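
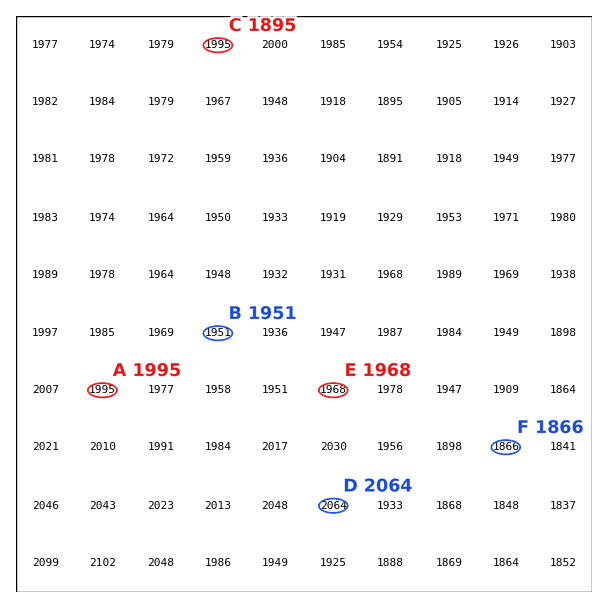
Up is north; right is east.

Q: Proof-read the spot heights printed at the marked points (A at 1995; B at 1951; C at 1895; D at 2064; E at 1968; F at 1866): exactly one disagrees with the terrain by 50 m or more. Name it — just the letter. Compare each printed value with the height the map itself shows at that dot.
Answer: C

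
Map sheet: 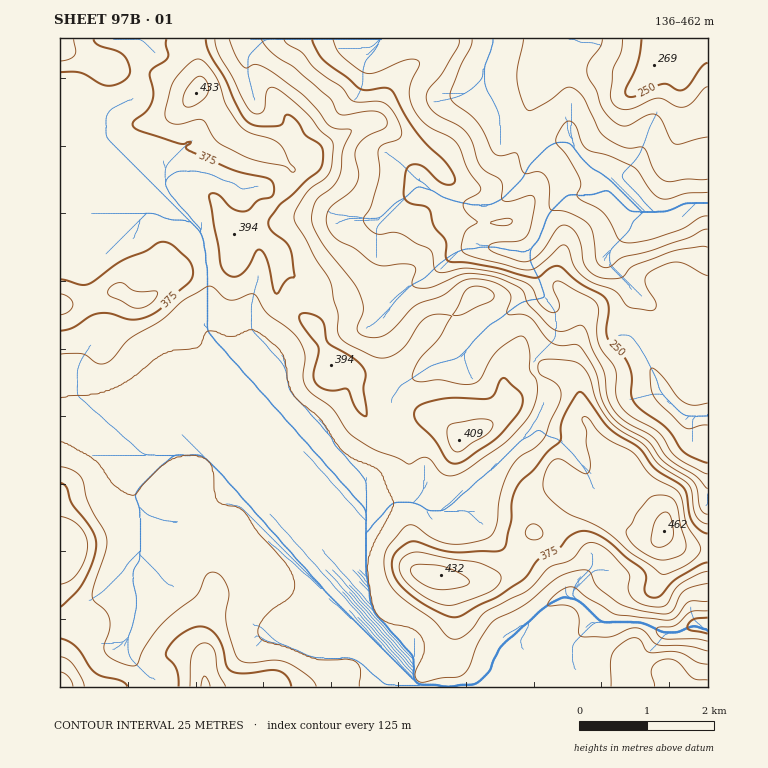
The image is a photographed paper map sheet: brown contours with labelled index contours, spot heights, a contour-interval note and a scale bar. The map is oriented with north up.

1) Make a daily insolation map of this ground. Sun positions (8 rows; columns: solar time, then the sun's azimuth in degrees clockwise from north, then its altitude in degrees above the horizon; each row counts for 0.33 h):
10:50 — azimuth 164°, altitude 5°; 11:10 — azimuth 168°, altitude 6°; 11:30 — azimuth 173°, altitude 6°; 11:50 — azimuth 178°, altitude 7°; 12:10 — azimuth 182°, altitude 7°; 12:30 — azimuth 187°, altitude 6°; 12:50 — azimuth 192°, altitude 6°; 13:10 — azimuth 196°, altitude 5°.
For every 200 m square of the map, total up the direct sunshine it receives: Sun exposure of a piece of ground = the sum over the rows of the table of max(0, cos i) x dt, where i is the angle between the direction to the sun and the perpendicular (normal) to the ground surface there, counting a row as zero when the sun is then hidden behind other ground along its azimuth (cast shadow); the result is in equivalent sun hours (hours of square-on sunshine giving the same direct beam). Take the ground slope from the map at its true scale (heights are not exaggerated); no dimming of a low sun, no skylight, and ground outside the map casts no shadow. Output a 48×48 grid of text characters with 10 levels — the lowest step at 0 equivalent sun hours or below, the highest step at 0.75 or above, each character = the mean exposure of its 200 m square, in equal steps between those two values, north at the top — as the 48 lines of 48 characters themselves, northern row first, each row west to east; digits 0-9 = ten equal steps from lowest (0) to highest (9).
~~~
322122334321221111122232221124433333322223333333
753122332100121000100111223356433333332222233335
765543321000012000000000124554333333344332235346
445554432122112100000000134554333444555532367565
334443322454100200011000022322233445655545887765
333332234763100120010000001100123345545567775554
333334457764200023100146410000123334444456654455
333345665446630002102577642101122334334566544455
333333344456676521234433454222222232234567644444
333333334456667753454333344422101221223445655554
333333333222455556885444434443111211333333456676
333333334442232357676554332345543102323223356777
333333333443112355455543222332210024100122334311
333333323333213332233233212332001232100112210000
333333222334333221111112211110000131001221000000
333321111234444322111111111110000000011110000000
333100122234444433211111111200000000000000000011
111012323445555443221221133000000000000000211111
001222236765665444332233430000110001310000244433
234664577655565543332333310002455310231012234444
666678985444555664113443211124554100023333223344
765456654444444566532222212344431110001222322334
554445544433333455530001113444321231000111233233
544444443333333334321000024443321232000000123322
555554333333333333234422343222221233320011012332
455543333333333334565434432100012113542100001223
444333333333333334785433321000002234321000000133
333333333333333333466432232111102554211000000023
333333333333333333345542135532225753234200000001
333333333333333333335665335643578631133310000001
123333333333333333333567755566896310013331000000
012333332123333333333345544579863110012333200000
012333322333333333333333444466532112322333300000
222233334543333333333333454444332223542233320011
112333344433333333333333322233333334554232220120
001233343332233333333333210001223322467633221210
101233333332223333333333100000002233357985223300
433443333222322333333332000000001356656799756532
455543333322333333333333200000000246776558998778
565433333333333333333334553221112356786434566999
664333333333333333333334698555556777776554336897
542223322123344443333334589977999887424776788677
421233311112344433333334457987777763112358999979
333333211101333333333333345566666532343321012100
124432112100221123333333333456554333332100000000
012222233212200001233333333345443233332222300000
011001454332100000012333333344433333333333321100
112111344332101122123333333444333333333333334321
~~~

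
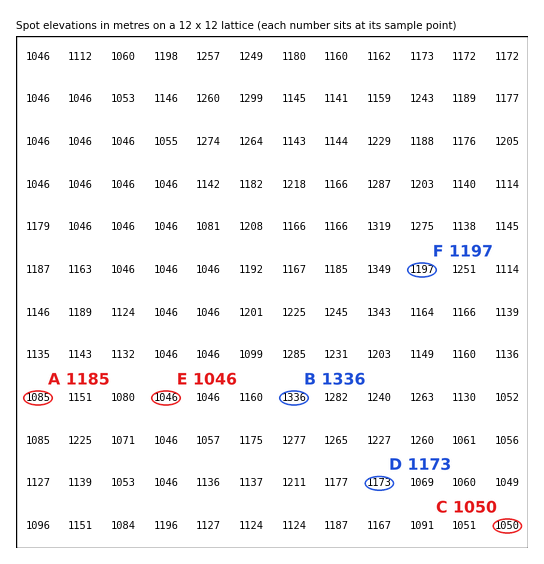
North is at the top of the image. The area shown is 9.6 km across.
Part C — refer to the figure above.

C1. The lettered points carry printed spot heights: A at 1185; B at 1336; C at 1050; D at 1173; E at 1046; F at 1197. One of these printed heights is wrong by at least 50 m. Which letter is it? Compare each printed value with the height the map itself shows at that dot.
A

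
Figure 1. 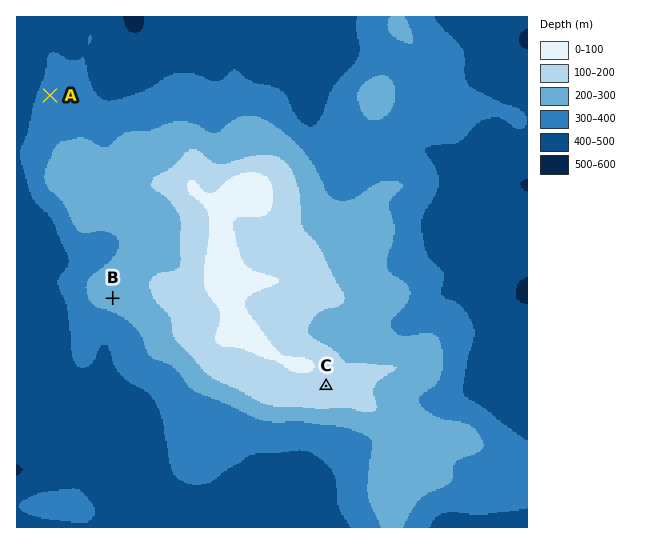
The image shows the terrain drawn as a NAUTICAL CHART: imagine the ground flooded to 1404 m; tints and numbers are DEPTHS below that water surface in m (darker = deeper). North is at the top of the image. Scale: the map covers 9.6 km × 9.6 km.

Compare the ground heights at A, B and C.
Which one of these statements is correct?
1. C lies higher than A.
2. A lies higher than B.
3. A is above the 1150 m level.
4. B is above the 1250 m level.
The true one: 1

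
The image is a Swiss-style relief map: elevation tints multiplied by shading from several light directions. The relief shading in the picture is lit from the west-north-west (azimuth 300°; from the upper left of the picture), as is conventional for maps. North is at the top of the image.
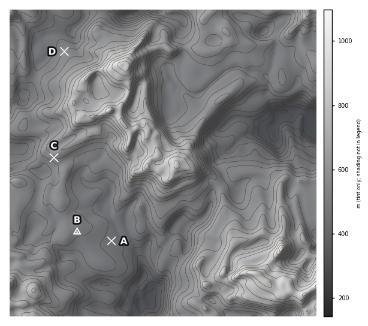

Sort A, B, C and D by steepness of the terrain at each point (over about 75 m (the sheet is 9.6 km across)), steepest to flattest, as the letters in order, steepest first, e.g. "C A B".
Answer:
C D B A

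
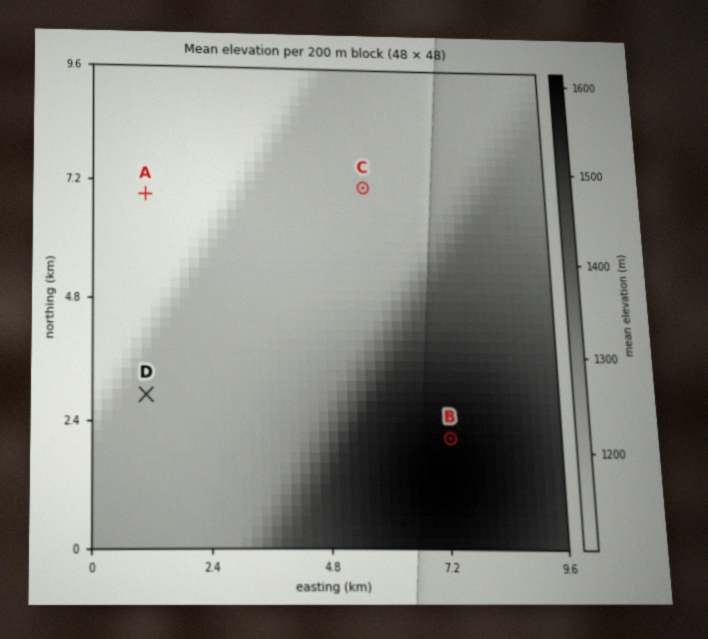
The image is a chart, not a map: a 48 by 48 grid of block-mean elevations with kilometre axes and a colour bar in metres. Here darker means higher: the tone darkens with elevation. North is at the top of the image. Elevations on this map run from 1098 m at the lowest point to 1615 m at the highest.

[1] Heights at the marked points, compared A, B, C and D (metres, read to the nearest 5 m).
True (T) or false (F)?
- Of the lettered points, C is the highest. F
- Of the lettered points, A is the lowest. T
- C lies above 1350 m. F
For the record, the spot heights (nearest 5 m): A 1145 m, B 1605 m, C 1245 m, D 1295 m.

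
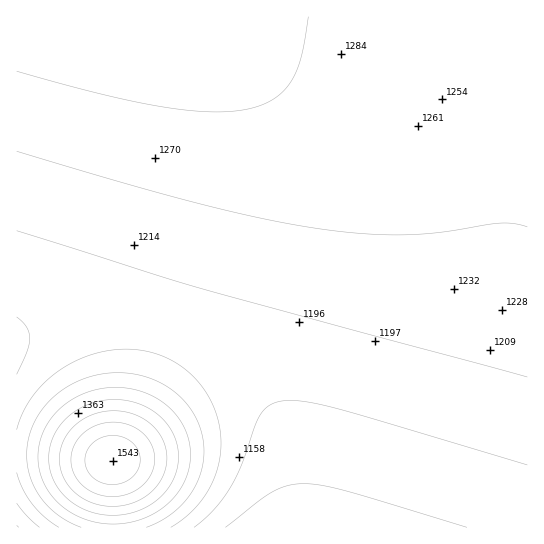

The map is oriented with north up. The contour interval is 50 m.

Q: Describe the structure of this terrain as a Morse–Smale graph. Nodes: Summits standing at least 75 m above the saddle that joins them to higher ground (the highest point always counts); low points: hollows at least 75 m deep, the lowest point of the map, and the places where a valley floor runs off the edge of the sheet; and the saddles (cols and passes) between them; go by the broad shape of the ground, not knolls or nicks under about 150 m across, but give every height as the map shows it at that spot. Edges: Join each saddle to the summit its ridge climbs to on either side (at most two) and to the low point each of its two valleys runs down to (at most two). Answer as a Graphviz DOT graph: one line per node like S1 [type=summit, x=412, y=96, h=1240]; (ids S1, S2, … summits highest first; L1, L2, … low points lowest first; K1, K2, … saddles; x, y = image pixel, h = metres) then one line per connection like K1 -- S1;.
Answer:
graph terrain {
  S1 [type=summit, x=113, y=461, h=1543];
  S2 [type=summit, x=131, y=17, h=1345];
  L1 [type=low, x=290, y=527, h=1070];
  L2 [type=low, x=17, y=527, h=1095];
  K1 [type=saddle, x=17, y=453, h=1210];
  K2 [type=saddle, x=167, y=325, h=1183];
  K1 -- S1;
  K1 -- L1;
  K1 -- L2;
  K2 -- S1;
  K2 -- S2;
  K2 -- L1;
}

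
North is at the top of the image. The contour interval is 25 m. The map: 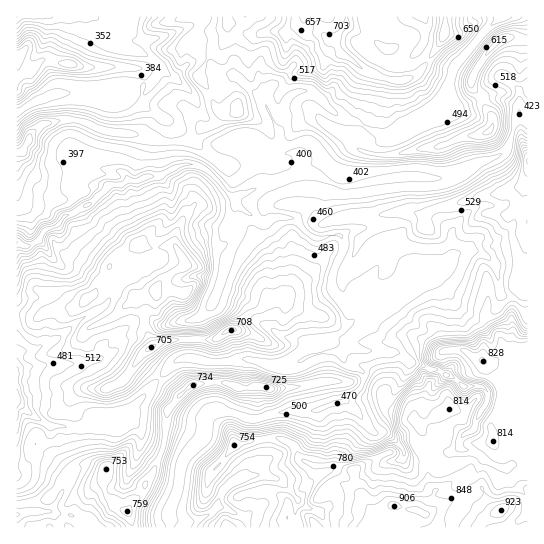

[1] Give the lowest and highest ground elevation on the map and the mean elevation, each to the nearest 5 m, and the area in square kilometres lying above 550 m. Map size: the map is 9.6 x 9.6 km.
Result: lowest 250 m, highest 925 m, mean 545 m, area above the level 38.5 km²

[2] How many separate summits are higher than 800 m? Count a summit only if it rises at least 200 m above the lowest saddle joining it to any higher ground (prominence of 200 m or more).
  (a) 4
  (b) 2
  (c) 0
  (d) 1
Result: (d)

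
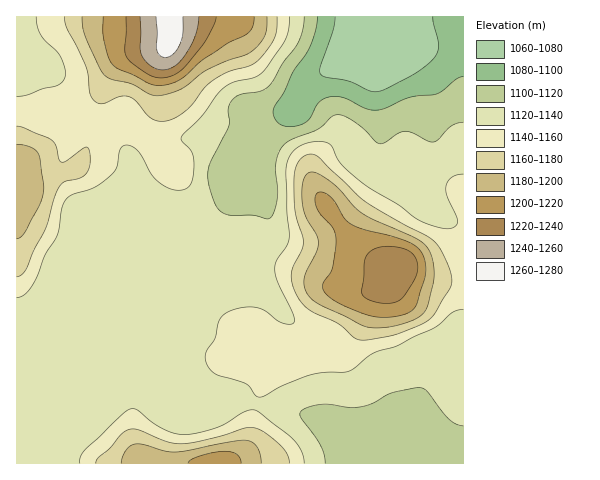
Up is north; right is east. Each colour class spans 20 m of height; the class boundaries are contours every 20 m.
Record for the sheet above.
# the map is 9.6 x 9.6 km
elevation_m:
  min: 1080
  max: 1270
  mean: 1140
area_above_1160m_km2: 20.1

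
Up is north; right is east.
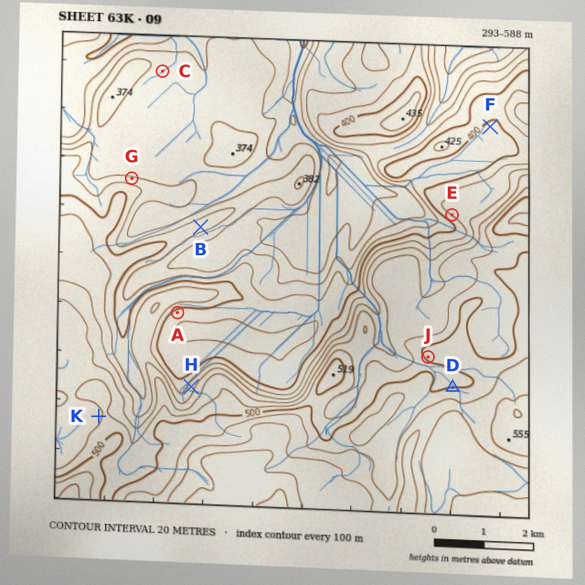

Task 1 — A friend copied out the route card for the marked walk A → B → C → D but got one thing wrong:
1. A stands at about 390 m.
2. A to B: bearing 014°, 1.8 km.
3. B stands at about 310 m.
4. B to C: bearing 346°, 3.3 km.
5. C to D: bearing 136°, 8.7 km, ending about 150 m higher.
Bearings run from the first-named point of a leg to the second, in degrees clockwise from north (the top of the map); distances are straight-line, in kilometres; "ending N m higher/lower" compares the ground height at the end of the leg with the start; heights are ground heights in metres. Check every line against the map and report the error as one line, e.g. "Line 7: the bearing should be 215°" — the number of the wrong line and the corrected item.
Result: Line 3: the height should be about 390 m.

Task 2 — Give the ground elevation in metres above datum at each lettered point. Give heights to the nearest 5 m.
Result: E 420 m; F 395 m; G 365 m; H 430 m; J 505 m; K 480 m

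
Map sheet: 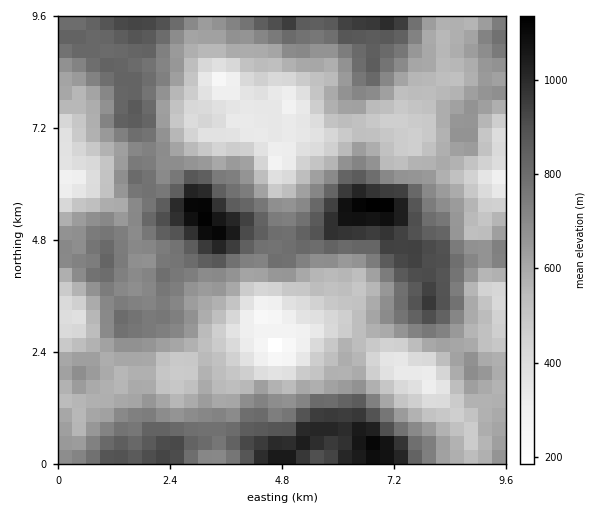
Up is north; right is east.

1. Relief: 150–1180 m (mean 660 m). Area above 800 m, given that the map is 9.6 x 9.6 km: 21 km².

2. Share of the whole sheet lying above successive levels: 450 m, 86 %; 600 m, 59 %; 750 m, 31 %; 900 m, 11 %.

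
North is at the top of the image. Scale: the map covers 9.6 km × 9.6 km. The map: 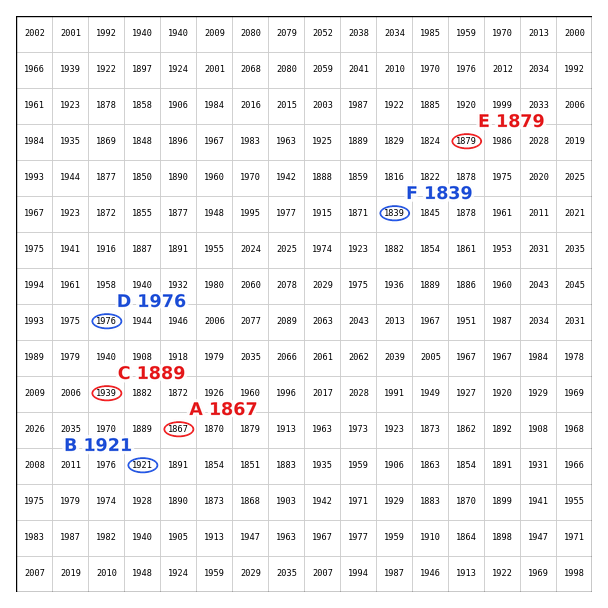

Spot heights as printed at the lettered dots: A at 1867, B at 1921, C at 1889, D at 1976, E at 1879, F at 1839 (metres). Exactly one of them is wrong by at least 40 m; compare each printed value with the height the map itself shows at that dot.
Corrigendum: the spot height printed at C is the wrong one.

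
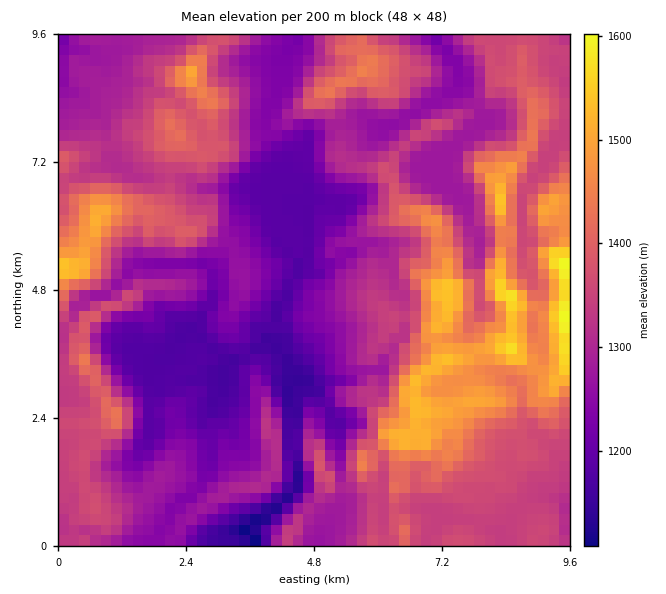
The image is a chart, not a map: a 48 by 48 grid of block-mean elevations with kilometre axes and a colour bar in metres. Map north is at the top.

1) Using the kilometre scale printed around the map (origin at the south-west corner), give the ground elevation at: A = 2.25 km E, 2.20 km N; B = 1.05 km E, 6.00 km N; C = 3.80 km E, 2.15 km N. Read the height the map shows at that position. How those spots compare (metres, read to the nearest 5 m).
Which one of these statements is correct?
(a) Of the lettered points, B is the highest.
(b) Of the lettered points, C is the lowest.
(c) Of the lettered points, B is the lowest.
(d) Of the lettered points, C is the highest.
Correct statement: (a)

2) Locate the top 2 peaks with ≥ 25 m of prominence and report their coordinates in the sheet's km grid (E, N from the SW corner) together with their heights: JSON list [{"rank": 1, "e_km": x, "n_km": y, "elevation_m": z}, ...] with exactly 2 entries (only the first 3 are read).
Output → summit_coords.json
[{"rank": 1, "e_km": 8.44, "n_km": 4.69, "elevation_m": 1593}, {"rank": 2, "e_km": 8.51, "n_km": 3.64, "elevation_m": 1580}]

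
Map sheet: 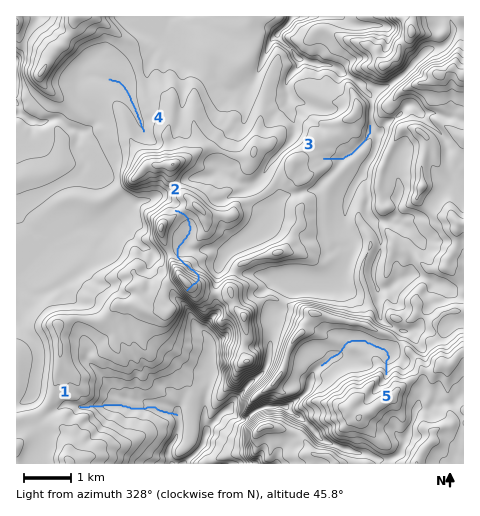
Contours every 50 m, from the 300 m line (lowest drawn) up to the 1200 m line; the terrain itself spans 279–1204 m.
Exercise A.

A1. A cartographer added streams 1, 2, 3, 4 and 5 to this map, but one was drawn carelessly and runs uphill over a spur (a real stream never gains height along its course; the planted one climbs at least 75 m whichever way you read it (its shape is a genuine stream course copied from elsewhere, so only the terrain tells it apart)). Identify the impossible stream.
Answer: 2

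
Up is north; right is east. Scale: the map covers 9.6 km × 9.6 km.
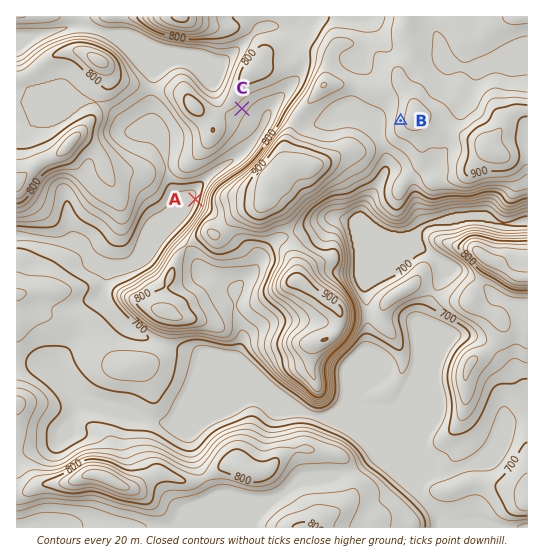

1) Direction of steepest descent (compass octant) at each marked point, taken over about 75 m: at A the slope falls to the W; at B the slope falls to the W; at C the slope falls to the SE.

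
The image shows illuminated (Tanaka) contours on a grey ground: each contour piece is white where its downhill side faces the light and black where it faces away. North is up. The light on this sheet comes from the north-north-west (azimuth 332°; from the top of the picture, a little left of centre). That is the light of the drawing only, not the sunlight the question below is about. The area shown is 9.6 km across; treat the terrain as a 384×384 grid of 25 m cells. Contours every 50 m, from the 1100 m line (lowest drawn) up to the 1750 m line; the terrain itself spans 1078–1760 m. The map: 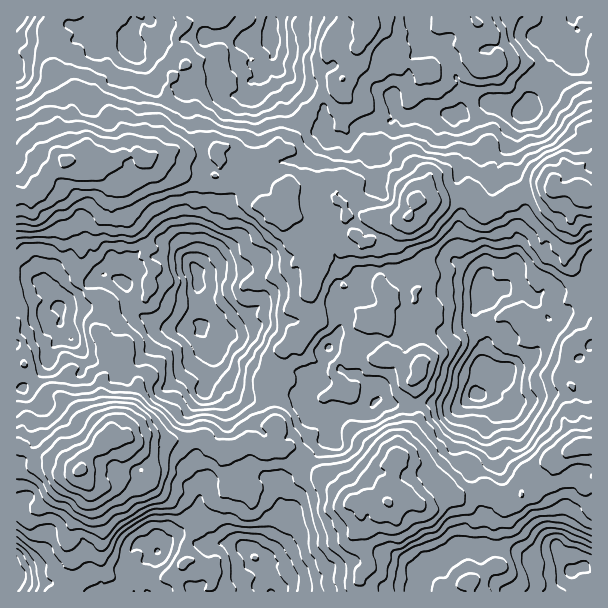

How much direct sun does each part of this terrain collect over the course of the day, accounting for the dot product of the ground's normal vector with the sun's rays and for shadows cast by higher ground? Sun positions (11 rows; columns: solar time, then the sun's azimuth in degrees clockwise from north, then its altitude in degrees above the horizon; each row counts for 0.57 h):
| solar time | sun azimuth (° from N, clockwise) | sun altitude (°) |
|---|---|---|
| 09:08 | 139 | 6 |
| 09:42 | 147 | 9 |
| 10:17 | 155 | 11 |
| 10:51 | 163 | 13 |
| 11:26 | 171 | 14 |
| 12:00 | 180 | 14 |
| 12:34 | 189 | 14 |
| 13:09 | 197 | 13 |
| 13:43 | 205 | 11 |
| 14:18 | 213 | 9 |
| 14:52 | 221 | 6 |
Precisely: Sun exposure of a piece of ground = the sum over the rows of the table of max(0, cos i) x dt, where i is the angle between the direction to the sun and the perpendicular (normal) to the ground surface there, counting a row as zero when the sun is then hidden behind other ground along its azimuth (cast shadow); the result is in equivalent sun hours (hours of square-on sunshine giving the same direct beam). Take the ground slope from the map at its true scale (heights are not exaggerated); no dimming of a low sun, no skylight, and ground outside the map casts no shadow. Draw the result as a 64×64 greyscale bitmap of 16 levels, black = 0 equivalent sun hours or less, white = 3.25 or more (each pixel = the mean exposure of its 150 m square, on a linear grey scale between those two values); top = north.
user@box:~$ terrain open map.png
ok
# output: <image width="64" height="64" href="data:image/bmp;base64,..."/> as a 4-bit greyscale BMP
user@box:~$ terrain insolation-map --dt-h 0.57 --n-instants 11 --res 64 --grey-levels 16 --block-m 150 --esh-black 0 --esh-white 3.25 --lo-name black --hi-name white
<image width="64" height="64" href="data:image/bmp;base64,Qk12CAAAAAAAAHYAAAAoAAAAQAAAAEAAAAABAAQAAAAAAAAIAAATCwAAEwsAABAAAAAAAAAAAAAAABEREQAiIiIAMzMzAERERABVVVUAZmZmAHd3dwCIiIgAmZmZAKqqqgC7u7sAzMzMAN3d3QDu7u4A////ABI0WJmoiXeap1VXc0NHl1Vmd3qFZld1Q1mWRqqHdSIQRneZeIiGaHR4mpiGNGZ4hndGVXmYdogxMiR7uFVFMDSYZWiYm4ZkIRWphlVjRoZ5iIVVV3d2ZDIREViENWVWRJqYmoiqlzUgEiUxRDV2Z4iXmqdkeHiHVCAAEiNURFer7aiamZynU0MzIREDMziph3q8uoZn7rupdCMkVohUi8/+y5iJq6qWZ3Q1Z1Z5vLqYZmeaq77v/tuIuqmcyoie/+yYZ77rzt2YiGeaq+/8unVnh2erve3v/MzdzN2qz///y8uZz+yu/+7LhHms7/2md4iIiInbqs/czLuay8z//t2HvNzv3c7////IV6u7uYd3eKu4eIqJu7zeyJu93f/LqmV8/c3c3c7/+6qLuqiZmYh1Vnd4eImGR8qJmIrf3KmYdXvf7Mzcvu6pmIV7qXeJqXdTI0MyRTEldmiHRYmry7q8qs3tmImYrIZWhWZ2VmiJl0IAEjIiIiQxIzESNYq7ia3KmrlkSHh2mKp2ZWNFd3ZmUxEjJUMjVCESEBNXWah3eZZFVmZWdmVmZ7y6VYq6lkMQASRnd3ZBEjIAEySYqYaVVEISWanKdkiIiqqqrLyHMAABEiVmZDESMgAQE2ed3HUiIABZu5uVeIqZZniXd4YwAAARIjMyIQAAARAAE1jKQiEQADaamGZneIQSRUNDMhAAAjEQABEREAAAAAEAESQAEBABI0NDRSERIxADRXgyIyEyEAAAEjAAAAAAAQAAABIAABIhEyIxEAAAAAAlZDESQyEAAAAREAAAAAABIzAAEQARIhAAABEQAAAAAAARIkVDIAAAAAIgAAAAAAEiIAAQIiIQAAAAAAAAAAAAAAASNWeHMAAAEkIAAAAAESIhEAAkQgAAAAAAAAAAAAJEEjZUaZdDIjWIl1EAASNEQyMwESIQAAAAACEAAAAAI2h3ZCIkRDNGrbl4ZSEiElZnd2V2EAAAAAAANUEAAAEkRGVVZmQhSJlli5hlVEISRXZkR4YQAAAAAAASQhAAATQzVmeGVFic2mVGl3ZUREMyI0RGQhAAAAABIQFEMQABMiV5q5dFiJmZU0aKqXRYmHQjMhIRIQAAIhIzEBNCEREBInm7cwJXQTNCEBWKmIiadURXc0ISEAJoZDQxABESIhECInaqdlVUMxEBIkZ3Z1WJYzNmQiERFnUxESEQARNDNDISI4vYV6uXQiI0MUeGVmZDEUZSIiNmIDMRNEVDM0ZmU0U0Wqlmmqdmd4djNGiIdUMiFCQiM0MRM0RXdnZ2ZXZVZ4hFVVVCNWdlVnUzNYdCNmNDQ1QzRVZlSLlmVSNnmWNFeZVXhgEleaZFZlEAERFHd1ZCNGd4dDI2eXZERFeJmGRHmHd1RXdVZkNFQyIAJFVWVjM0esYhASN4qWMSNXiJh1V4hnVnhDRXZlZlVDRXZWeERGeIdjAkZUSGREVCI1i5dneYVEQyATRmVXZ5dXeJqnVpqZmJl3iGV1MzRERDMkeXV4mIhTaHZEVoiHVkWczshnibl3msiXdiRVZ3ZXhkRVhleZvcy8pkRUi6q6iZ3ZiGmKrMmZmap2dnmqiJiYiIhkVWre3N3KmHib3d3buYmYrNzcuXiuzshEi7vbuHrdp2VEh4eXi979uaze7uuXec7P/+urrN//7aqqzd/qd6zIZkRXdDi8/+3Mu++6monN3d//2oeZ3Luqy97e/u3d7JmWVmc1mqu8y7qr3dyqqrzK7uu8yZmrhpq97f7bq92ql3d2ZnZlVXeKzLqsy9msyHnbq93MmZnLmaq8y5l6uqZmVXiFUxASSaqquXWMuqmqruqKq7zcu7zM3MyqqZZjElVVZ2VSAARmVVaHQiRYm8qZklmYiu2pmbze7Mmqt1UkZmVVRlMSRBBEMyQxEUaIZ4UhIli93chlisqqmKp3ZUITNEQzNENBEBRDIhMyJWRTERIiWsqqmpqamHdnVmVnUhASEREAEjAAE0QiIyMjMhIwBDImiFVndol2d3ZndkNDISIQAAEhAiEAAzESMQEAAREzQ0MSIzJWU1d3ZnZmQkeZUhAAAkRDEAAAETIQAAAAAAMjEABCAQIhASMlM0QhFDMxEAATQhAQAAAAJEEAAAABIyEQAAAAAQABAAEQABEBESISVkIBEAAAAAASEQAAAAEzIhAAAAAAAAAAAQAAAAAAJVRnUzEAAAAAAAARAAAAE0ARAQAAAQAAAAABAAAAAAA1Z3iXZDIQAAABIAAAAAAAAAEQAAAREAAAARAAAAAAACRmhnhkNGVDRDQRIxAAAAEAAAEhERAAAAAREQAAAAAAEmmqY0M1iZuXZVU0UyMREAACIRVTEAAAATQzEREAABETSId2Rod5qql2iIhVUyIRABJEMQEQEAASVERDMxEREiVmeIicuoeqhozcp1ZUIgACNTEQABIRESNGZUVTMiIUZnQTipnLd2dWiazKl1QhAARUMxEAAQAAIiVlVUI0MDRHdkNXZXdlQ0eYRFeHYzISN2QRMyEREAMyQiJFVEMyIzNndpl3RnIhNnUiNDIRIiRyNFQxIjQzRFQhIAIyNBE2Q1ioaKd1RURodndDERIzM0RmZDQjNFZmM1VCM1dURFVWMzNXq5ZUWZZVinQiJFRkMjVFRGZWdkIkN5mIh5dkV3VCI1VodTNoqnmWNGeXd0QxIjR5qJh4dVVkWrqqh3ZTNTNJh3VnVFZ3h0MzaIZURC"/>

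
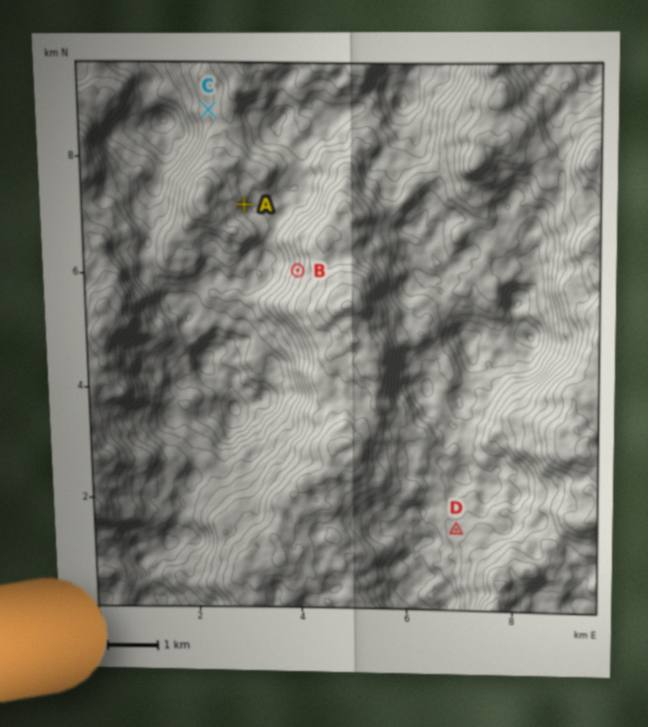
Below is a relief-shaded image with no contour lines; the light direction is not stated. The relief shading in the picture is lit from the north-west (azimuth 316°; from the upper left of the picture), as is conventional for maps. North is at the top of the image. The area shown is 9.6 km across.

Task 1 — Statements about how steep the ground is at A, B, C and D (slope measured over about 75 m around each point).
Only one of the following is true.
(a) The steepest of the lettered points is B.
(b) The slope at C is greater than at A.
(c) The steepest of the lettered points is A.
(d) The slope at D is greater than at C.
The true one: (a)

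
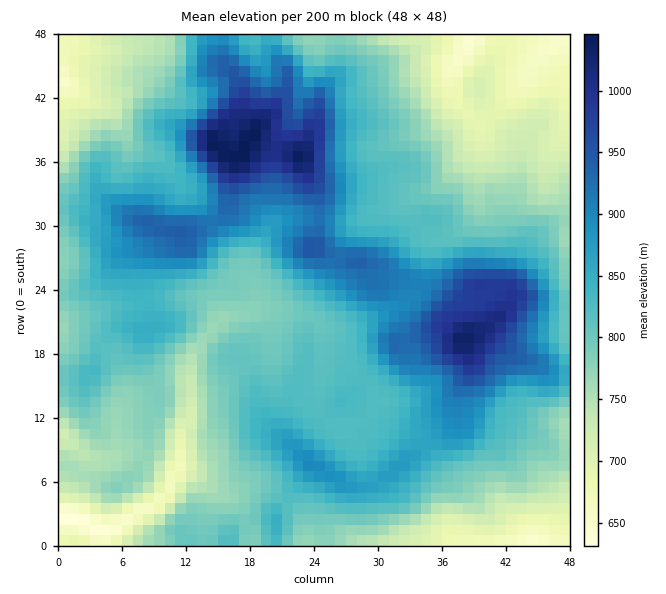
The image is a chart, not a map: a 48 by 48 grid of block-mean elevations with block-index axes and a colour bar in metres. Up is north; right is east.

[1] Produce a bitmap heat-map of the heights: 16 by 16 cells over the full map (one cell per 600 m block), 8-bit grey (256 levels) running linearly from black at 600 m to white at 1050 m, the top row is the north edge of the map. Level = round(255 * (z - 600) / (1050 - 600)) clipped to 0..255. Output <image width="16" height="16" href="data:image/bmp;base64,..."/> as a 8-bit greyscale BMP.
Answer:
<image width="16" height="16" href="data:image/bmp;base64,Qk02BQAAAAAAADYEAAAoAAAAEAAAABAAAAABAAgAAAAAAAABAAATCwAAEwsAAAABAAAAAAAAAAAAAAEBAQACAgIAAwMDAAQEBAAFBQUABgYGAAcHBwAICAgACQkJAAoKCgALCwsADAwMAA0NDQAODg4ADw8PABAQEAAREREAEhISABMTEwAUFBQAFRUVABYWFgAXFxcAGBgYABkZGQAaGhoAGxsbABwcHAAdHR0AHh4eAB8fHwAgICAAISEhACIiIgAjIyMAJCQkACUlJQAmJiYAJycnACgoKAApKSkAKioqACsrKwAsLCwALS0tAC4uLgAvLy8AMDAwADExMQAyMjIAMzMzADQ0NAA1NTUANjY2ADc3NwA4ODgAOTk5ADo6OgA7OzsAPDw8AD09PQA+Pj4APz8/AEBAQABBQUEAQkJCAENDQwBEREQARUVFAEZGRgBHR0cASEhIAElJSQBKSkoAS0tLAExMTABNTU0ATk5OAE9PTwBQUFAAUVFRAFJSUgBTU1MAVFRUAFVVVQBWVlYAV1dXAFhYWABZWVkAWlpaAFtbWwBcXFwAXV1dAF5eXgBfX18AYGBgAGFhYQBiYmIAY2NjAGRkZABlZWUAZmZmAGdnZwBoaGgAaWlpAGpqagBra2sAbGxsAG1tbQBubm4Ab29vAHBwcABxcXEAcnJyAHNzcwB0dHQAdXV1AHZ2dgB3d3cAeHh4AHl5eQB6enoAe3t7AHx8fAB9fX0Afn5+AH9/fwCAgIAAgYGBAIKCggCDg4MAhISEAIWFhQCGhoYAh4eHAIiIiACJiYkAioqKAIuLiwCMjIwAjY2NAI6OjgCPj48AkJCQAJGRkQCSkpIAk5OTAJSUlACVlZUAlpaWAJeXlwCYmJgAmZmZAJqamgCbm5sAnJycAJ2dnQCenp4An5+fAKCgoAChoaEAoqKiAKOjowCkpKQApaWlAKampgCnp6cAqKioAKmpqQCqqqoAq6urAKysrACtra0Arq6uAK+vrwCwsLAAsbGxALKysgCzs7MAtLS0ALW1tQC2trYAt7e3ALi4uAC5ubkAurq6ALu7uwC8vLwAvb29AL6+vgC/v78AwMDAAMHBwQDCwsIAw8PDAMTExADFxcUAxsbGAMfHxwDIyMgAycnJAMrKygDLy8sAzMzMAM3NzQDOzs4Az8/PANDQ0ADR0dEA0tLSANPT0wDU1NQA1dXVANbW1gDX19cA2NjYANnZ2QDa2toA29vbANzc3ADd3d0A3t7eAN/f3wDg4OAA4eHhAOLi4gDj4+MA5OTkAOXl5QDm5uYA5+fnAOjo6ADp6ekA6urqAOvr6wDs7OwA7e3tAO7u7gDv7+8A8PDwAPHx8QDy8vIA8/PzAPT09AD19fUA9vb2APf39wD4+PgA+fn5APr6+gD7+/sA/Pz8AP39/QD+/v4A////ACEfPWdwdXxuaGJVQTM1KCk5Uj86XmN2f4mOhmxeU01FVllgOExnepucjJiLeW9oXlNgY0tUcYySg4CIl6GHd2RxaGVeVnSCgICBg5qwnIJ4eHpzYV50d318gp6vz8ayn2p9iH5jbm93eYq1ye3jvYlufoiBbWZpc4ScqrvY4NGMcY+WlIRucpWsubGlvMi4fnSZsLyxj5C3taCRf4CAgG1/nLGoqbipsa6FfXlvZGRecIeHh6fdzNq8iHxvWVJUTFBucIzc+OzruYF1ZUg+Rz45R2mIs+bny7mEcFQ4Nzs6KUNWbaDGubGffGNBLTgnLC4+Tlyfp5h/b2lVPSEuKCA="/>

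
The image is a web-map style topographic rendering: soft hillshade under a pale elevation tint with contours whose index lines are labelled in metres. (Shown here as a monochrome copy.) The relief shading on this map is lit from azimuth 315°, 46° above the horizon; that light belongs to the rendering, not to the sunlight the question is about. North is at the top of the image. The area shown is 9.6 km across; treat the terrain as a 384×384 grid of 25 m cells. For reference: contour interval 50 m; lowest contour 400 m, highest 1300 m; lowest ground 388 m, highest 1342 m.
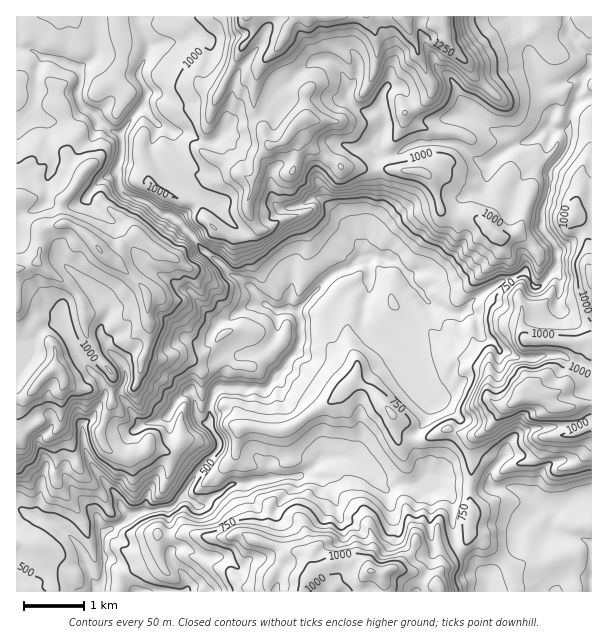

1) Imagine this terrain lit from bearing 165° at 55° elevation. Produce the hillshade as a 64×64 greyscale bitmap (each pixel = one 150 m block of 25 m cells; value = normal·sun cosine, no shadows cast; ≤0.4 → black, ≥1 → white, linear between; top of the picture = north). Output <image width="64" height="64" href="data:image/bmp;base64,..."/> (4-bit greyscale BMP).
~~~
<image width="64" height="64" href="data:image/bmp;base64,Qk12CAAAAAAAAHYAAAAoAAAAQAAAAEAAAAABAAQAAAAAAAAIAAATCwAAEwsAABAAAAAAAAAAAAAAABEREQAiIiIAMzMzAERERABVVVUAZmZmAHd3dwCIiIgAmZmZAKqqqgC7u7sAzMzMAN3d3QDu7u4A////ALu7u9y6i97u7ty8upiKyonNy7vd3M3Zl2eruru7zLqru7u7ysuJzc3t3LuqmHi6iLzLur3M3dmIiru7u7vMu7u7u7uqy4i7u8vcu6iZdouHmru5iVeqmGibvMu6u8zMzLzLu6vLmaqru8y7maypiqmYiIhTECaJd3ve7Kqrq7zLy7u6rMupmqzMu83cvdypmIhzJDNABrqHjO7sqqqqqqu6qpm8uoiZq8y7vM3Ly4VEVWQCJVUkqJmb3cu6qqmZq5mZm82rhlZ5mahURXZDM0VBEzNnZlNXmZq7qruququ8mZq8zK3qQQIzUQAAARNWd2QjZXd3ZCZ5mbu7u6q7u7urvN3bvezIMjEhACISNoZ3Z2Z3dmd1NUeXq7vMuquqqr3N3cvdy+/e6TaFI0RXl0RWiHZlaHZUVYaZm7u7u7qq3szdzu2tz+3+qtxzMjNXQlZ4dkV4dnd3h5h5qrvN3Lvu29ze69zO+u3qvtpmMRNDR4h2V5qZqqmYqqu8zN7u7f7qzN6s3N79zd1a7t3Jd4homYiJq7zLupm8ze7uzf//7uvN263N7v7N3qOd7u3c3LqZmaq7zczLqb3bzu/b3v/+3c3J293d7t3e6DncvMzMy6qqq7vN3dy6vNyKzv3M3v3f7su7y5rdy97uRczN3czMu7u7u8ze7cve7bms7u7c3P7+zJupd5qZzMq2vd3e7czMzLu7zM3uy9//6pve7/69/e68eqqmRoinRbi93c3e3d3dy7vMqKzIfP/9mJu83rzt3b1pzduWZ5RIeJqpiJzu3e3MvMumNXZWz//d3cy73M3d37jez+y2l8t2ZmZlV87t3cu7qIhSSIid/+zv/uze7u7/+8vf3dp623dlZWd2es3dy7hmipdUearf/czMzK3u7v/9u9/d3YrcQzNEZ4h3m83KlmiqqoMEhVrduqmJWN3O7M3trt3d3e64mqpmeId4vMl2iqq7twAyFJqZmqlkjcuZje2M3d3u7v7u7rdoiHaLuHiqqru6UTQRVoh4mpZJuHm8uard3u7d7u3d22eIh2moiqqqq7qUZSAANmWKqWaXi8trqdzd3bvMu6zupXmYeImaqqqqqYVmMjITaKuqmJesyK3JzKqqq8y7u83XeZmHeaq6qqqZhVh5zsu8y7uZeLy6zMvMupu6zMzLrNuJqZiJq7qqqZmXapnO7du7y6dqvLvLq93MzcurzLuqu4mqmaq7u7qpqaiKl3d3ZnjcuZqrzLuqzL3u3KiZmZibmaqqqru7upmYmXiYdmVWeNy7uqvMqqnL3u7N24d2iIqJqqqqq7upmZmIZmiqmHiazLu7qqu6qr3u287tyoi8q3iqqqmruqmqvKhkZ5mqmZm8zMy5q7u6rMqa7u3LvN3dpoqqqZqqmru92mRHYkqImLzN3bm8y7uZiK3t2prNzM3aaKqpmqmruqvutRJUJnaIzd3bq8zMynec79yGrdzMy92miamZmauqqr/+k0y1ZWfN3Km8zd24m87tlTvu7cvLzduImYiburu7vP/+nOtlZprKm8zNy5q83cUBre/+3MvM3cqamavMzLvL3v7s7INFaKvMzLyZq8unURzM///u3MzMzMu7u83cy8zN7eyqpDR4rMy8uHi8uEIC7N3v/u/t3czMzMzMzdzcvc3N6mrJZpmc3bp1d5qDIQmb7c3v7v/t3LzMvMzM3d27y6zHa7y5mIm8plaIhjECmpqprMve//7czMy7u8zO3MuoeKmZrMuoVWZUaKhBAWuoqYqsyYrO7czMzMuqu73LqXeIq7Z6y7qGd3aJgwA83duIqou6mqmqve7d3LqZq6mHeamsxViqu6mKyolQOcze3Kq6icvO7bvv//7t3Lq6qoiKqqzWV5qImYjNplbM3cqqu8ypzN7+7u7//+7t3MvLqpq6m8hWmoiZh53YepzLqru7vMvM3e7ezf//7u7dzMy6mauZuVeaqqqZe9y5aaqrurupqb3azc7M7u3MzMu7u6qZqqm6RYqaqqp2rMtZqrqqvLl3reus7sqZqphmeJqqq6iKqr1jeYmpqpVZvGmqqpqpmHeN7szut2iZmYZWZ4i8y5marLVYiZmZqWeLeKmYmZmIiHrN3dypq7ur25mIm8zMupmZyGeZmZiadWtnqHmZrLmZiYnN3d7tzKne3MvMuqvMy6mqiKmamZmHvoWJq7qu25mYh5ze7uzMub7cupmJvM3cu7qJuqqqlpvO1mu8upzcqamYabqqqau6rd3LmZvN7czLy4i7q7uZ3Lzriru6iu26uql2d2Vp3Kma3v7LzN79zMy8h7uqqpvdu92omrqI3cu7qpiZmYvuuYit/d3czcq7zMypu6qruau7u8maq5aty8y6mazMuc7Ziavbzt3Jeau7vMu7qqq5irupy6qqlmzLzcuoirzKjuyrq6jc3pZ5qru7uqqZh5qJqruqmYmXScq+3MqIq8yM3cy8e9vrmJqrvMzKmZiau5mqvJiZiJhVy53u3KmrzKreu9uu3cmaqqu7zMyZu8zMuqq8qZmYiWStme/tzMzMut7K2uzcd4mru7u7rKvMzLu7q7u6qpmJhFzInu3u3cy73tvM3dZWiau8u6m8vMu7u7urusu7uqqWWdt63f7u7cze3c3MlleJqry7qsu7u7u7uqu6u7u7vKeLzJjO///+3d3dzLuWeJmqq7u7y7u7u7u6q7q6qrvMt33duK3v///t3dzLu4aJmaqqu8y7"/>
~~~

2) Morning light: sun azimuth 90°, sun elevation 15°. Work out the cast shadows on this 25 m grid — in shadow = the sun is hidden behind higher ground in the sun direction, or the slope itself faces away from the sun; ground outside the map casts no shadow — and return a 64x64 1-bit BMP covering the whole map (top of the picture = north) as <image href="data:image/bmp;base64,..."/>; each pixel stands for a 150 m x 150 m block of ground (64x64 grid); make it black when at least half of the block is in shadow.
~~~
<image width="64" height="64" href="data:image/bmp;base64,Qk0+AgAAAAAAAD4AAAAoAAAAQAAAAEAAAAABAAEAAAAAAAACAAATCwAAEwsAAAIAAAAAAAAA////AAAAAAAAYD/mAAAAAABgP3YEAAAAAGE88wYAAAAAswG4AAAAAAFmQ4AAIAAAAX47wAhwAAAAfgcACnJAAAA+TwIOcsAAAEbPBAhiwAAASE80CGDAADAbB2AAIcAAMDsQIAABwAAyeZgAAAHAIBDgjAAAAcQwEOAOAABhwgARwAcAAcHDwCGAAwADwMPAEYQHAAPE48AJgE8AA4f5gAnAzwADh/jAAUxOAYOP/AAAeB4AQB/2AMg4GB5gH/8AyHgQBgAH/wDg3AAHCAP/AHGcAAIMAHZgMZwAAYAAPwQzIAABgAD/AAMAAAGAAf8ABgQAAYAA/wAGDgABgAD/BwYMAAGAAP8PBgwAAMAAfx8ADBAgYAAffwAAECAgAef/AAAAAAAD8f4AQAMAAAP4/gGABwAAB8jeQYAPAAAP4B5CADwAAH+gOkAAfEAB/gA4AAD5wAP+ADgAAfPAA/4APACHg8AA/gA8AB4DwCAMABgGGAGIcAAAHAY4AwxwAAAcAhwARmAAABwAGBhgAAAADgAYEPAAAAAGABgB4ABAAAYAHDnkAOAABgBtuMYA4AAGAEM8wADgAAIBAzxABMg4AAMDPEAOXHgAAQIOgA584AEBAg6AB3nAAAACD0AHe8AAAAA/sAdzgAAAAH+4BzcAAAAAP9gHNgAAAAA/jAJkAAAAAH+AACAAAA=="/>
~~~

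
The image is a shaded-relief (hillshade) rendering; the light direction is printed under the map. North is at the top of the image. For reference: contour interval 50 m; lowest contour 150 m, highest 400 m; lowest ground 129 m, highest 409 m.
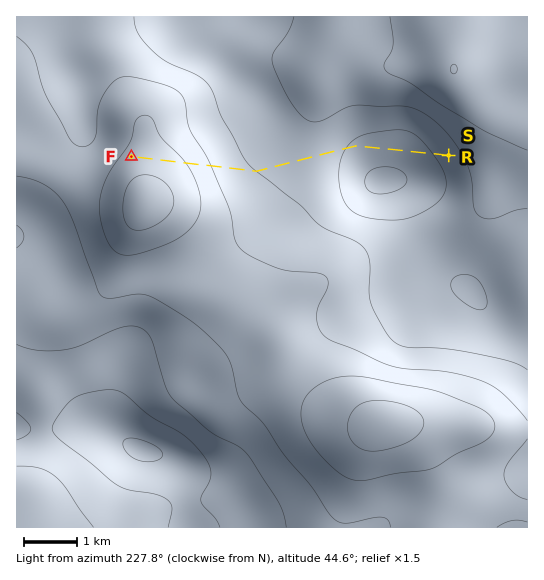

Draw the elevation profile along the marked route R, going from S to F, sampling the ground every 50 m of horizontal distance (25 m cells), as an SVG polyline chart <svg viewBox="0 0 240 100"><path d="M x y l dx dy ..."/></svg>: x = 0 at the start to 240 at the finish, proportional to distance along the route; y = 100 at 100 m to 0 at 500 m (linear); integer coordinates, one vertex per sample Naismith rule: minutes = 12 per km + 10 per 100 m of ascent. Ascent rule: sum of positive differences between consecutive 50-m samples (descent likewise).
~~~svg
<svg viewBox="0 0 240 100"><path d="M0 44l2-1 2-2 2-1 2-1 2-1 2 0 2-1 2-1 2-1 2-1 2 0 2-1 2-1 2 0 2-1 2 0 2 0 2 0 2-1 2 0 2 0 2 0 2 0 2 1 2 0 2 0 2 0 2 1 2 0 2 0 2 1 2 0 2 1 2 0 2 1 2 1 2 0 2 1 2 1 2 0 2 1 2 1 2 1 1 1 2 1 2 0 2 1 2 1 2 0 2 1 2 0 2 1 2 0 2 0 2 0 2 0 2 0 2 0 2 0 2 1 2 0 2 0 2 0 2 0 2 0 2 0 2 0 2 1 2 0 2 0 2 0 2 1 2 0 2 0 2 0 2 1 2 0 2 0 2 1 2 0 2 1 2 0 2 1 2 1 2 1 2 1 2 1 2 1 2 1 2 2 2 1 2 1 2 2 2 1 2 2 2 1 2 1 2 2 2 1 2 1 2 1 2 1 2 1 2 1 2 0 2 1 2 0 2 1 2 0 2 0 2 0 2 0 2 0 2 0 2 0 2 0 2 0 2 0 2-1 2-1 1 0"/></svg>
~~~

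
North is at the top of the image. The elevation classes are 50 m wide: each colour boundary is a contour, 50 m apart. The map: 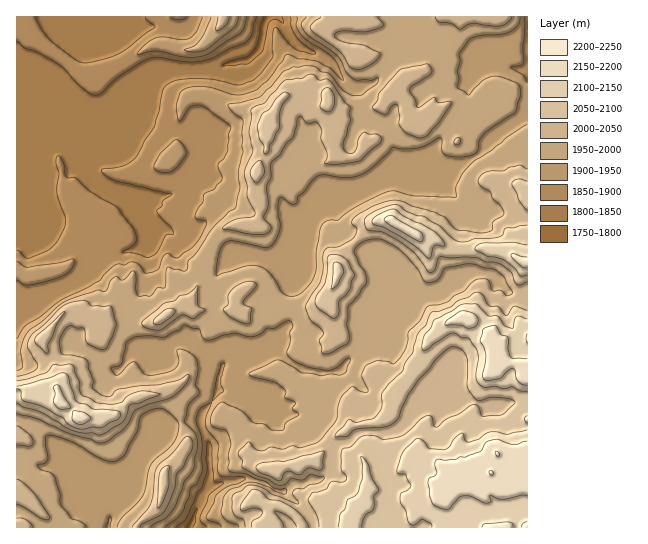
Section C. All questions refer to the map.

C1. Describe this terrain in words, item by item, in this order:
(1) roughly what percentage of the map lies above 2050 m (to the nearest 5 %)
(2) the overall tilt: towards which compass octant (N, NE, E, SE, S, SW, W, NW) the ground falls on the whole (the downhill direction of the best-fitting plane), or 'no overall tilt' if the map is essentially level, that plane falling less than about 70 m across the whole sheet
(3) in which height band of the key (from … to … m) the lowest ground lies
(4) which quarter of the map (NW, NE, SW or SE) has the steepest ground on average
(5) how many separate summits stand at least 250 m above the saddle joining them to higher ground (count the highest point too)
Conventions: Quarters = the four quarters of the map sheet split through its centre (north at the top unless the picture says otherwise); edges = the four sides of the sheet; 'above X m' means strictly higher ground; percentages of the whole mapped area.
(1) Roughly 20 % of the ground is higher than 2050 m.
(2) The general tilt is down to the north-west (the land rises towards the south-east).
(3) The lowest ground lies in the 1750–1800 m band.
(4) The south-west quarter is the steepest part of the map.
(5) Counting only tops that stand 250 m proud, the map has 1 summit.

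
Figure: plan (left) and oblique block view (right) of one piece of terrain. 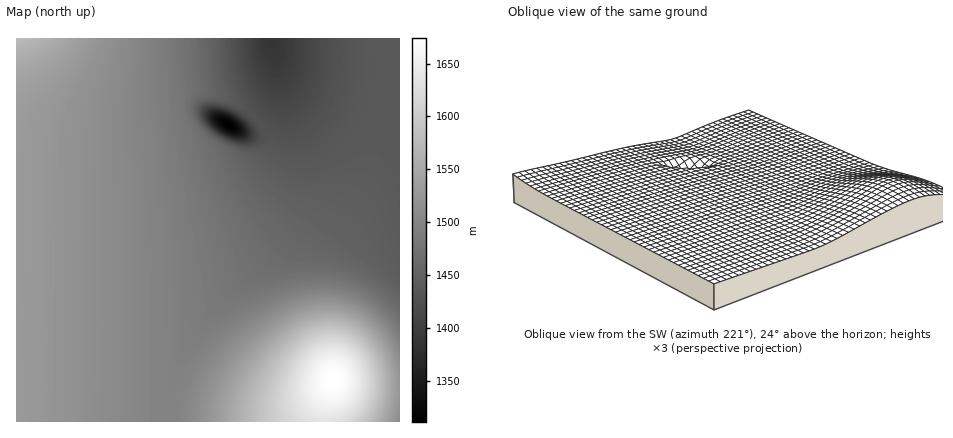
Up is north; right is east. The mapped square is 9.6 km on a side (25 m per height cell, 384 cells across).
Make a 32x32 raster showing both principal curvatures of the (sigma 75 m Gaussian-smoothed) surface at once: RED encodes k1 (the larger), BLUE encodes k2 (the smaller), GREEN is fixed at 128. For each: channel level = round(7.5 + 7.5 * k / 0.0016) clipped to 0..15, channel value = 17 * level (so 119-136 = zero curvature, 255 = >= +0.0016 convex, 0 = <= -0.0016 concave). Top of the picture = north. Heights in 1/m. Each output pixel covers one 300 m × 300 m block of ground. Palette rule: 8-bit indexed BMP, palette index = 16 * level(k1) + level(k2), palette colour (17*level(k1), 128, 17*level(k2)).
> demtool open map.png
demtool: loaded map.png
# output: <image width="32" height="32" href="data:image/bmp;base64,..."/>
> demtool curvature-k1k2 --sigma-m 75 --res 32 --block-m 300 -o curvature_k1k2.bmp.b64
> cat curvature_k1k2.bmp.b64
<image width="32" height="32" href="data:image/bmp;base64,Qk02CAAAAAAAADYEAAAoAAAAIAAAACAAAAABAAgAAAAAAAAEAAATCwAAEwsAAAABAAAAAAAAAIAAABGAAAAigAAAM4AAAESAAABVgAAAZoAAAHeAAACIgAAAmYAAAKqAAAC7gAAAzIAAAN2AAADugAAA/4AAAACAEQARgBEAIoARADOAEQBEgBEAVYARAGaAEQB3gBEAiIARAJmAEQCqgBEAu4ARAMyAEQDdgBEA7oARAP+AEQAAgCIAEYAiACKAIgAzgCIARIAiAFWAIgBmgCIAd4AiAIiAIgCZgCIAqoAiALuAIgDMgCIA3YAiAO6AIgD/gCIAAIAzABGAMwAigDMAM4AzAESAMwBVgDMAZoAzAHeAMwCIgDMAmYAzAKqAMwC7gDMAzIAzAN2AMwDugDMA/4AzAACARAARgEQAIoBEADOARABEgEQAVYBEAGaARAB3gEQAiIBEAJmARACqgEQAu4BEAMyARADdgEQA7oBEAP+ARAAAgFUAEYBVACKAVQAzgFUARIBVAFWAVQBmgFUAd4BVAIiAVQCZgFUAqoBVALuAVQDMgFUA3YBVAO6AVQD/gFUAAIBmABGAZgAigGYAM4BmAESAZgBVgGYAZoBmAHeAZgCIgGYAmYBmAKqAZgC7gGYAzIBmAN2AZgDugGYA/4BmAACAdwARgHcAIoB3ADOAdwBEgHcAVYB3AGaAdwB3gHcAiIB3AJmAdwCqgHcAu4B3AMyAdwDdgHcA7oB3AP+AdwAAgIgAEYCIACKAiAAzgIgARICIAFWAiABmgIgAd4CIAIiAiACZgIgAqoCIALuAiADMgIgA3YCIAO6AiAD/gIgAAICZABGAmQAigJkAM4CZAESAmQBVgJkAZoCZAHeAmQCIgJkAmYCZAKqAmQC7gJkAzICZAN2AmQDugJkA/4CZAACAqgARgKoAIoCqADOAqgBEgKoAVYCqAGaAqgB3gKoAiICqAJmAqgCqgKoAu4CqAMyAqgDdgKoA7oCqAP+AqgAAgLsAEYC7ACKAuwAzgLsARIC7AFWAuwBmgLsAd4C7AIiAuwCZgLsAqoC7ALuAuwDMgLsA3YC7AO6AuwD/gLsAAIDMABGAzAAigMwAM4DMAESAzABVgMwAZoDMAHeAzACIgMwAmYDMAKqAzAC7gMwAzIDMAN2AzADugMwA/4DMAACA3QARgN0AIoDdADOA3QBEgN0AVYDdAGaA3QB3gN0AiIDdAJmA3QCqgN0Au4DdAMyA3QDdgN0A7oDdAP+A3QAAgO4AEYDuACKA7gAzgO4ARIDuAFWA7gBmgO4Ad4DuAIiA7gCZgO4AqoDuALuA7gDMgO4A3YDuAO6A7gD/gO4AAID/ABGA/wAigP8AM4D/AESA/wBVgP8AZoD/AHeA/wCIgP8AmYD/AKqA/wC7gP8AzID/AN2A/wDugP8A/4D/AIeHh4eHh4eHh4eHh4eHh4eHh4eIiIeHh4eIiIiIiIeHh4eHh4eHh4eHh4eHh4eHh4eHh4eHh4eHiIiIiIiIh4eHh4eHh4eHh4eHh4eHh4eHh4eHh4eHh4eIiIiIiIiHh4eHh4eHh4eHh4eHh4eHh4eHh4eHh4eHiIiIiIiIiIiHh4eHh4eHh4eHh4eHh4eHh4eHh4eHh4eIiIiIiIiIh4eHh4eHh4eHh4eHh4eHh4eHh4eHh4eHh4iIiIiIiIiHh4eHh4eHh4eHh4eHh4eHh4eHh4eHh4eHh4iIiIiIh4eHh4eHh4eHh4eHh4eHh4eHh4eHh4eHh4eHiIiIiIeHh4eHh4eHh4eHh4eHh4eHh4eHh4eHh4eHh4eHh4eHh4eHh4eHh4eHh4eHh4eHh4eHh4eHh4eHh4eHh4eHh4eHh4eHh4eHh4eHh4eHh4eHh4eHh4eHh4eHh4eHh4eHh4eHh4eHh4eHh4eHh4eHh4eHh4eHh4eHh4eHh4eHh4eHh4eHh4eHh4eHh4eHh4eHh4eHh4eHh4eHh4eHh4eHh4eHh4eHh4eHh4eHh4eHh4eHh4eHh4eHh4eHh4eHh4eHh4eHh4eHh4eHh4eHh4eHh4eHh4eHh4eHh4eHh3d3h4eHh4eHh4eHh4eHh4eHh4eHh4eHh4eHh4eHh4eHd3eHh4eHh4eHh4eHh4eHh4eHh4eHh4eHh4eHh4eHh4eHh4eHh4eHh4eHh4eHh4eHh4eHh4eHh4eHh4eHh4eHh4eHh4eHh4eHh4eHh4eHh4eHh4eHh4eHh4eHh4eHh4eHh4eHh4eHh4eHh4eHh4eHh4eHh4eHh4eHh4eHh4eHh4eHh4eHh4eHh4eHh4eHh4eHh4eHh4eHh4eHh4eHh4eHh4eHh4eHh4eHh4eHh4eHh4eHh4eHh4eHh4eHh4eHh4eHh4eHh4eHh4eHh4eHh4eHh4eHh4eHh4eHh4eXp6eHh4eHh4eHh4eHh4eHh4eHh4eHh4eHh4eHh4eXx7aUlJaHh4eHh4eHh4eHh4eHh4eHh4eHh4eHh4eHl8eEYGCll4eHh4eHh4eHh4eHh4eHh4eHh4eHh4eHh4enlGBytreHh4eHh4eHh4eHh4eHh4eHh4eHh4eHh4eHh5eltse3h4eHh4eHh4eHh4eHh4eHh4eHh4eHh4eHh4eHh5eXh4eHd3eHh4eHh4eHh4eHh4eHh4eHh4eHh4eHh4eIiIeHh4d3d3eHh4eHh4eHh4eHh4eHh4eHh4eHh4eHh4eHh4eHd3d3d4eHh4eHh4eHh4eHh4eHh4eHh4eHh4eHh4eHh4d3d3d3d4eHh4eHh4eHh4eHh4eHh4eHh4eHh4eHh4eHh3d3d3d3h4eHh4eHh4c="/>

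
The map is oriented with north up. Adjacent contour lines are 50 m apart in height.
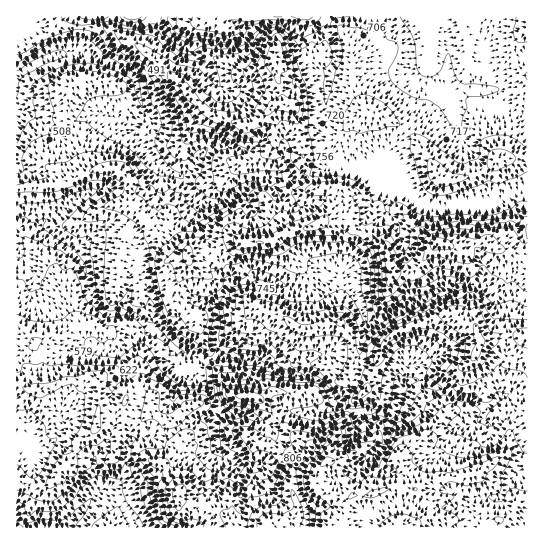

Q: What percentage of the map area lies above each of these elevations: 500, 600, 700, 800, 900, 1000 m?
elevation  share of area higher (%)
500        93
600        75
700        55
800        28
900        16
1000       7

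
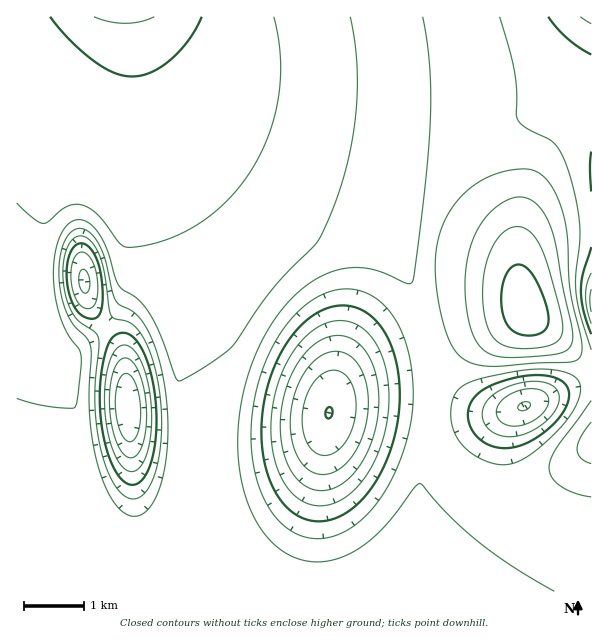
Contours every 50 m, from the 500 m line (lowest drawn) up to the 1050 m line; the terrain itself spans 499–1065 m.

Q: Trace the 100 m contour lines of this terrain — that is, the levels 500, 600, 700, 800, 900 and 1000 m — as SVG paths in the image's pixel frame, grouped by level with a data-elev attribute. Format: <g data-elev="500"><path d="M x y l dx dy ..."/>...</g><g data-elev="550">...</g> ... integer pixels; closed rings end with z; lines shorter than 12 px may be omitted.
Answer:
<g data-elev="500"><path d="M327 418l-1-2 0-5 1-3 3-1 2 3 0 4-2 4z"/></g><g data-elev="600"><path d="M320 474l-8-2-6-4-6-7-4-8-5-21 0-24 7-22 11-20 8-7 7-5 8-2 7 0 8 2 6 4 6 7 4 9 5 21-1 24-7 23-11 19-14 11-8 2z"/><path d="M128 441l-5-4-4-9-4-24 1-12 3-11 3-5 4-3 6 4 4 9 3 12 2 13-1 14-3 10-5 6z"/><path d="M519 410l-1-3 3-4 6-1 3 2 0 3-3 3z"/></g><g data-elev="700"><path d="M318 506l-10-2-11-6-9-9-8-13-5-15-3-17-1-18 1-18 4-18 6-18 8-15 9-13 10-11 12-8 12-4 12 0 11 3 9 6 9 10 7 13 5 15 2 16 1 17-2 18-3 18-6 16-7 15-9 14-11 11-10 7-12 5z"/><path d="M129 471l-9-7-7-14-6-21-2-22 0-24 4-20 7-13 7-5 5 1 6 4 8 13 6 21 3 26 0 25-5 21-8 13-4 2z"/><path d="M500 435l-12-7-6-11 2-12 8-10 17-9 19-4 17 0 11 7 3 7-1 8-4 9-9 9-11 8-12 5-12 2z"/><path d="M591 324l-4-15-1-13 1-12 4-11"/><path d="M84 308l-4-3-5-8-4-19 2-18 4-6 4-2 6 2 5 6 4 12 2 12-1 12-2 8-5 4z"/><path d="M591 24l-11-7"/></g><g data-elev="800"><path d="M306 537l-15-6-12-10-11-15-9-18-5-21-3-23 1-24 3-24 7-24 9-22 11-20 14-16 15-13 15-8 16-4 15 1 15 6 12 9 11 15 8 16 6 20 4 24 0 24-3 22-7 26-9 22-12 21-13 17-15 14-16 9-17 4z"/><path d="M129 498l-9-6-9-13-7-18-5-21-4-42 4-51-1-9-3-6-14-9-6-6-6-11-4-15-2-18 2-18 6-13 7-6 5 0 6 3 6 7 4 9 5 15 7 46 3 2 17 5 9 9 10 19 7 27 4 23 1 22-1 23-4 19-5 15-6 12-8 6z"/><path d="M495 464l-12-4-12-7-9-8-6-10-4-12-1-12 2-12 5-9 7-6 12-4 50-10 30 0 12 3 7 5 5 9-2 12-8 15-13 16-19 18-17 12-13 4z"/><path d="M591 350l-11-35-4-21 0-18 3-31 1-17-3-21-5-25-8-23-9-15-6-5-23-11-9-9-2-47-15-55"/></g><g data-elev="900"><path d="M591 422l-10 15-4 12 1 4 3 5 10 6"/><path d="M17 398l21 6 22 4 14 0 3-5 4-37 0-12-3-6-11-15-6-15-6-22-2-21 2-21 5-17 6-11 9-6 6 0 8 3 11 13 8 15 11 34 4 5 17 11 14 20 23 59 5 0 19-11 21-14 11-9 39-56 45-48 10-18 10-26 13-46 7-47 0-45-7-43"/><path d="M504 357l29 0 27-4 9-5 4-9-1-13-9-38-7-43-5-17-5-12-7-10-8-6-9-3-9 1-9 4-10 7-9 9-12 22-7 29-1 18 1 18 3 18 5 13 5 9 6 6 9 4z"/></g><g data-elev="1000"><path d="M522 335l11 0 9-2 5-6 2-9-4-17-9-21-9-12-9-3-8 3-5 8-3 12-1 15 2 12 4 10 6 6z"/><path d="M50 17l21 24 24 21 19 11 18 3 9-1 11-3 19-13 18-20 13-22"/></g>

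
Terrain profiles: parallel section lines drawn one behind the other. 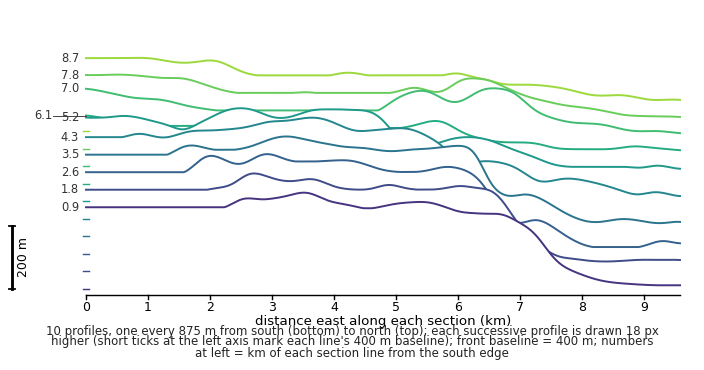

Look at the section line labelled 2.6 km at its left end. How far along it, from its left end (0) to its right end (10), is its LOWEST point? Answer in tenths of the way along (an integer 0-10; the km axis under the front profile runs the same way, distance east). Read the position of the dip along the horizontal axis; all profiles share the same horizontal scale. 9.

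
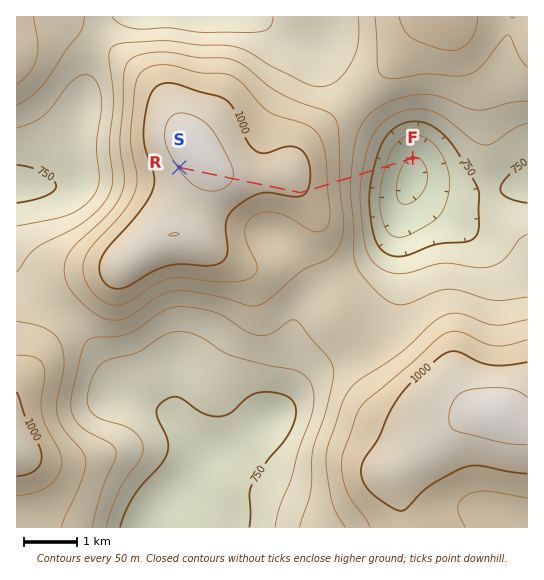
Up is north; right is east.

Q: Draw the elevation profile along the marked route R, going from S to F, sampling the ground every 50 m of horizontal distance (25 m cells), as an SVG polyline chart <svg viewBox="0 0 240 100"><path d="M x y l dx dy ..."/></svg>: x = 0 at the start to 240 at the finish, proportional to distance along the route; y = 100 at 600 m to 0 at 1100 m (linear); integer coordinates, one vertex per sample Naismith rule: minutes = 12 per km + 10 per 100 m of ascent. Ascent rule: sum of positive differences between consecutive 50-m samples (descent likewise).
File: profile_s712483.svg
<svg viewBox="0 0 240 100"><path d="M0 10l3-1 2-1 3 0 3 0 2-1 3 0 3 0 2-1 3 0 3 0 2 0 3 0 2 0 3 1 3 0 2 0 3 1 3 0 2 1 3 1 3 0 2 1 3 1 3 1 2 1 3 0 3 1 2 1 3 0 3 1 2 0 3 0 3 1 2 0 3 0 3 0 2 0 3 0 2 0 3 0 3 0 2 0 3 0 3 0 2 0 3 1 3 0 2 0 3 1 3 1 2 0 3 1 3 2 2 1 3 2 3 1 2 2 3 2 3 2 2 2 3 2 3 3 2 2 3 2 2 2 3 3 3 2 2 2 3 2 3 3 2 2 3 2 3 2 2 3 3 2 3 2 2 2 3 2 3 3 2 1 3 2 3 2 2 1 3 2 3 1 2 1 3 0 3 1 2 0 3 0 1 0"/></svg>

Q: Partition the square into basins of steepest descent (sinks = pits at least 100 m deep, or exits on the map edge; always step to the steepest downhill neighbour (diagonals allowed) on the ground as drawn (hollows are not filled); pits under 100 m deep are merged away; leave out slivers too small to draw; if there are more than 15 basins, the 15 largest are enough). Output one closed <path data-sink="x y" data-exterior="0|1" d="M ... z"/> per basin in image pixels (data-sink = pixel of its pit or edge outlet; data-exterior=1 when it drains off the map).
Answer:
<path data-sink="147 527" data-exterior="1" d="M310 205l1 17-10 16-14 15-20 12-20 2-12-4-36-23-10-5-11-2-13 3-11 5-33 26-48 18-20 16-12 20-10 42-15 22 1 143 390-1-10-41 0-16 13-11 23-15 18-17 16-10 12-3-24 1-38-8-18-8-14-13-22-37-23-31-4-27-16-33-3-12 0-24z"/><path data-sink="411 179" data-exterior="0" d="M527 16l-96 0-18 18-27 37-81 71-18 31-20 3-36 0-16-5-9-8-1 11-16 32-8 25 1 4 7 0 10 5 36 23 12 4 16 0 18-8 20-21 10-16-1-17 7 17 0 24 3 12 16 33 4 27 23 31 22 37 14 13 18 8 38 8 24-1-12 3-16 10-18 17-23 15-13 11 3 32 7 26 121-1z"/><path data-sink="17 186" data-exterior="1" d="M430 16l-413 0-1 367 11-12 4-8 10-42 8-15 12-13 17-10 43-16 33-26 11-5 16-3 8-27 16-32 1-11 9 8 16 5 36 0 20-3 18-31 82-72 26-36z"/>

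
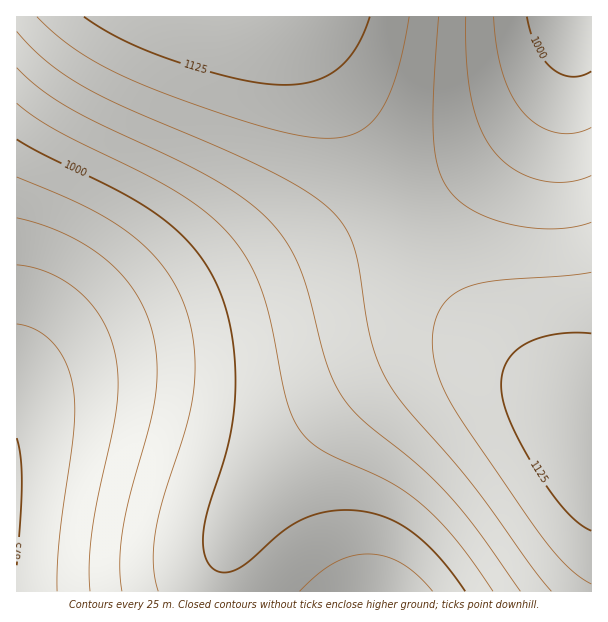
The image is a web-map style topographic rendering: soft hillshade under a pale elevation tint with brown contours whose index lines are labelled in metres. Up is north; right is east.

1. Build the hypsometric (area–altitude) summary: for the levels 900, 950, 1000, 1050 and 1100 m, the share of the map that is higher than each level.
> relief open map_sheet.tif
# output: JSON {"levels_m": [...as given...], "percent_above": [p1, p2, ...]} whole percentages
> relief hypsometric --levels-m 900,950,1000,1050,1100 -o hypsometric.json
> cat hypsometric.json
{"levels_m": [900, 950, 1000, 1050, 1100], "percent_above": [96, 87, 70, 48, 19]}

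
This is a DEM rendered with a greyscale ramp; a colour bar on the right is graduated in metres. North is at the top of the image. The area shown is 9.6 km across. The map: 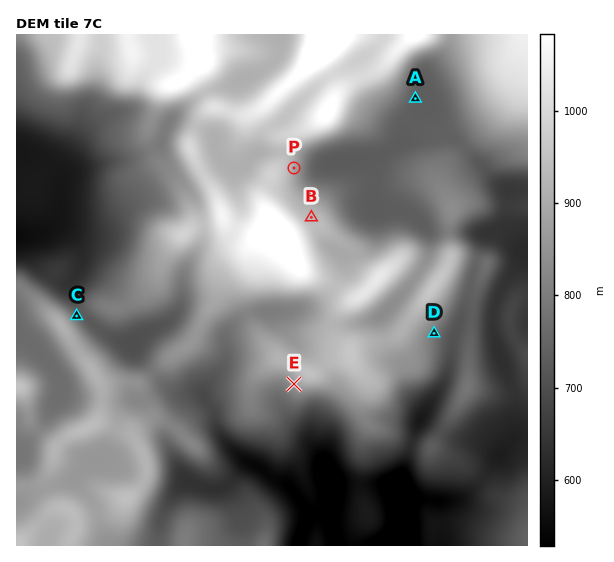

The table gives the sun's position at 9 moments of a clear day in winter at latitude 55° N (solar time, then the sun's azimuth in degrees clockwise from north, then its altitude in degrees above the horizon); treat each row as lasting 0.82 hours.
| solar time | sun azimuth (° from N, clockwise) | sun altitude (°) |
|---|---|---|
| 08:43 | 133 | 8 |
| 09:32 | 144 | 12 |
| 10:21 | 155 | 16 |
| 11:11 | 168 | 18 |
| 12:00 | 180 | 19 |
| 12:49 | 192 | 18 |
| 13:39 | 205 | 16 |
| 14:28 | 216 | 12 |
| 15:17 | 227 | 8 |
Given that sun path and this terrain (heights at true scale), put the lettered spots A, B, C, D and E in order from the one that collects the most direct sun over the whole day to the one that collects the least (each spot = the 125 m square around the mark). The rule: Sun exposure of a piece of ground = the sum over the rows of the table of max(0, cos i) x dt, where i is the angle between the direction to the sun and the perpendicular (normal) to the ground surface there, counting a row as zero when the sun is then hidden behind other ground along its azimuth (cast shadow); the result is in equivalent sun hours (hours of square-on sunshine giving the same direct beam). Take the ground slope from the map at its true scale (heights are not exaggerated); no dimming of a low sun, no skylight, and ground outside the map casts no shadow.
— E > D > A > B > C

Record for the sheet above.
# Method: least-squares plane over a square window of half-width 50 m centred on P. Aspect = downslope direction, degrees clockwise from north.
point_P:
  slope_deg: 25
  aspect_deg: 101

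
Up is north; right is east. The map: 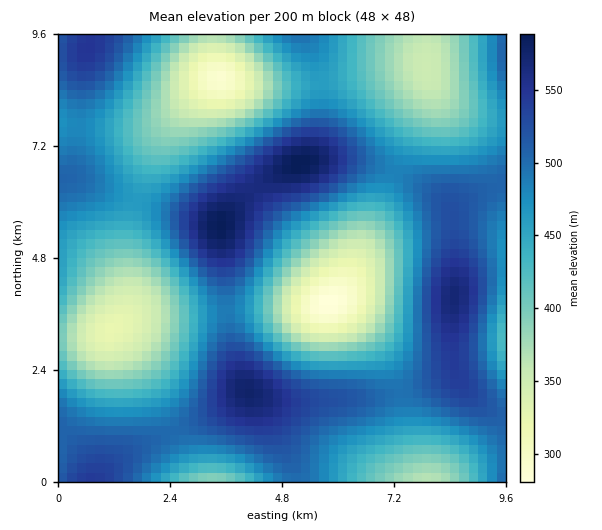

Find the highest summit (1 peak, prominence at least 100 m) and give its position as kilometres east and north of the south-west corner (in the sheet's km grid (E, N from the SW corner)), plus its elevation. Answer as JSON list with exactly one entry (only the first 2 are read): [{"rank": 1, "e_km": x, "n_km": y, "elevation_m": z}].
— [{"rank": 1, "e_km": 5.21, "n_km": 6.84, "elevation_m": 590}]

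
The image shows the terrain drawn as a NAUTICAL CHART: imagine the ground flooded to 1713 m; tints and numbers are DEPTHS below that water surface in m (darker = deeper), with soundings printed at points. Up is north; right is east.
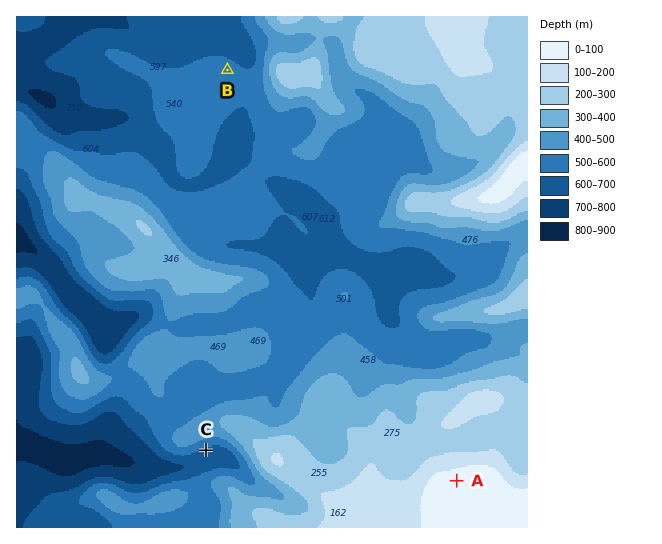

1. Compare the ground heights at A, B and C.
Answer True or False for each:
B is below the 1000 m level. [False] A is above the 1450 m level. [True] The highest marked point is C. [False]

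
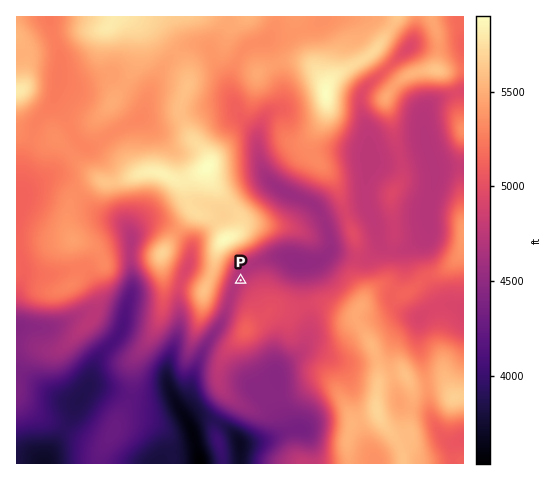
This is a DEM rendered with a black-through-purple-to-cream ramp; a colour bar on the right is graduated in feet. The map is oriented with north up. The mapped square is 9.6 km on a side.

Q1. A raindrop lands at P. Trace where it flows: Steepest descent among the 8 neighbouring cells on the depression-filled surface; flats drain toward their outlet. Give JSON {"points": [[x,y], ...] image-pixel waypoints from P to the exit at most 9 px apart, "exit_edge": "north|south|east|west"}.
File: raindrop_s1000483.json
{"points": [[241, 280], [235, 286], [231, 295], [228, 305], [225, 314], [221, 323], [214, 333], [208, 342], [202, 351], [199, 361], [195, 370], [193, 379], [192, 389], [185, 398], [180, 407], [185, 417], [190, 426], [194, 435], [196, 445], [199, 454], [200, 463]], "exit_edge": "south"}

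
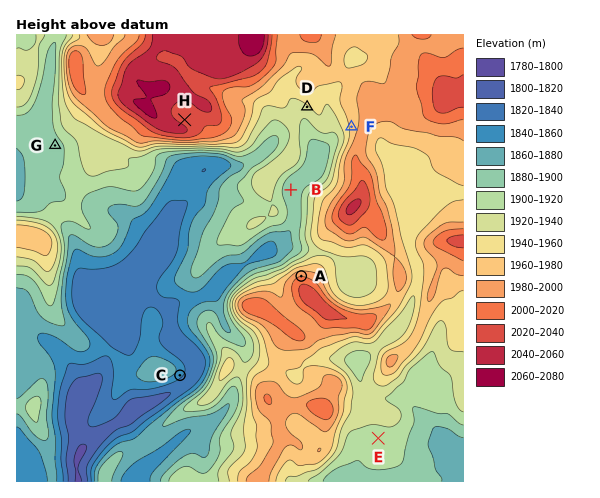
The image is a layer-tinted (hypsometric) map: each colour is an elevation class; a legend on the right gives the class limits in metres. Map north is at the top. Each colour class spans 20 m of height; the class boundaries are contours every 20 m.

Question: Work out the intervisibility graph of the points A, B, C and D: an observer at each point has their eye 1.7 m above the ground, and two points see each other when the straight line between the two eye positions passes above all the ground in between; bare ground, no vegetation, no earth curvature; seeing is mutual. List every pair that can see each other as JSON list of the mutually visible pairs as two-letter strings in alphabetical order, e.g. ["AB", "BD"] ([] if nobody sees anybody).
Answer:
["AB", "AD"]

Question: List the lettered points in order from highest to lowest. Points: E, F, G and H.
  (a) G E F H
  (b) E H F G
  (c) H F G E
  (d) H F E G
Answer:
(d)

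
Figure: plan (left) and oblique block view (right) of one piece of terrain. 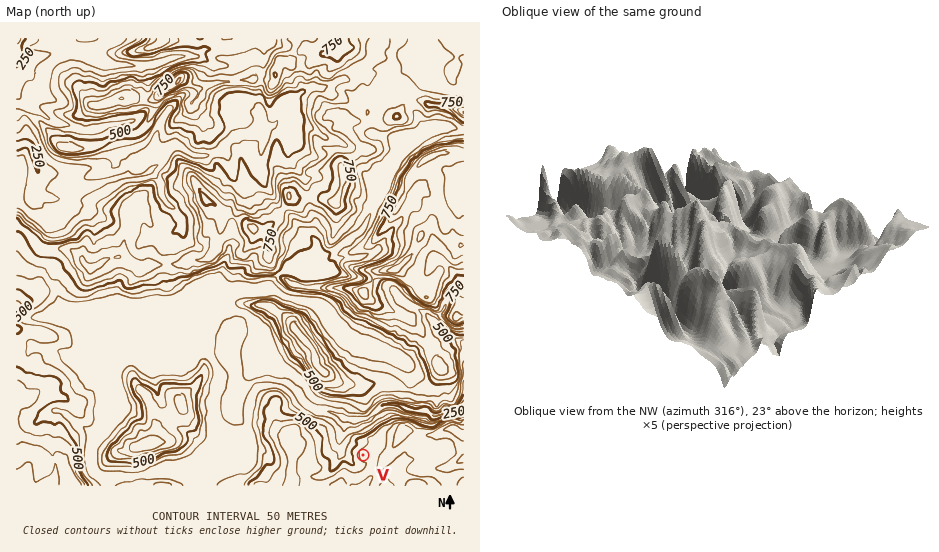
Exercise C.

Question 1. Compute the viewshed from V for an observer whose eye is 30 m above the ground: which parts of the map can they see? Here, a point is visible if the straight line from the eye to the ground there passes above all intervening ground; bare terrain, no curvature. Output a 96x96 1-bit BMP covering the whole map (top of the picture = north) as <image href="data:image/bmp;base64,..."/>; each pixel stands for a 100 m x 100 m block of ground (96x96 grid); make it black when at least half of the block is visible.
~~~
<image width="96" height="96" href="data:image/bmp;base64,Qk2+BAAAAAAAAD4AAAAoAAAAYAAAAGAAAAABAAEAAAAAAIAEAAATCwAAEwsAAAIAAAAAAAAA////AAAAAAAAAAAAAAAAH//gAAAAAAAAAAAAH//wAAAAAAAAAAAAHP/4AAAAAAAAAAAAGf/8AAAAAAAAAAAAGfv8AAAAAAAAAAAAG//+AAAAAAAAAAAAH///AAAAAAAAAAAAH/3/AAAAAAAAAAAAH/g/gAAAAAAAAAAAP/j/wAAAAAAAAAAAP/wPwAAAAAAAAAAAP/wD4AAAAAAAAAAAH/wAYAAAAAAAAAAAD/gAAAAAAAAAAAAADzgAAAAAAAAAAAAACBgAAAAAAAAAAAAAnH/gAAAAAAAAAAAB///wAAAAAAAAAAAA///4AAAAAAAAAAAA///8AAAAAAAAAAAAf///gAAAAAAAAAAAfv//wAAAAAAAAAAA/vwPAAAAAAAAAAAD/fgAAAAAAAAAAAAP//AAAHAAAAAAAAA//wAAAeAAAAAAAAD//AAAAcAAAAAAAAH/+AAAB8AAAAAAAAf/WAAAD4AAAAAAAA/+AAAAH4AAAAAAAD/8AAAAf4AAAAAAAP/8AAAA/wAAAAAAA//4IAAD/wAAAAAAB//4AAAP/gAAAAAAH//wAAAf/A8AAAAAf//wAAB/+B8AAAAB///wAAD/4DwAAAAH///4AAH/gGQAAAAf///8AAP+AewADgD///AAAAP4A8wHP+f///AAAA/gB4QHn/////AAAD/ADAQHA/3///AAAHwAGAQGAfz//+AAAAAAOAQEAfx//+AAAAAA8AAAAfw//+AAAAAH8AEgAP+///AAAAAA8APAAH+Pn/AAAAAAGAMAAB8AB/EAAAAACAMAAAIAADkAAAAAAAMAAAAAADgAAAAAAAMAAAAAABgAAAAAAAAAAAAAABgAAAAAAgAAAAAAABgAAAAAAAAAAAAAABgAAAAAAAAAAAAAABgAAAAAAAAAAAAAABAAAAAAAAAAAAAAAAAAzAAAAAAAAAAAAOAAfgAAAAAAAAAAAOAAfgAAAAAAAAAAAMAAfgAAAAAAAAAAAIAAPgAAAAAAAAAAAAAAAAAAAAAAAAAAAAAAAAAAAAAAAAAAAAAAAAAAAAAAAAAAAAAAAAAAAAAAAAAAAAAAAAAAAAAAAAAAAAAAAAAAAAAAAAAAAAAAAAAAAAAAAAAAAAAAAAAAAAAAAAAAAAAAAAAAAAAAAAAAAAAAAAAAAAAAAAAAAAAAAAAAAAAAAAAAAAAAAAAAAAAAAAAAAAAAAAAAAAAAAAAAAAAAAAAAAAAAAAAAAAAAAAAAAAAAAAAAAAAAAAAAAAAAAAAAAAAAAAAAAAAAAAAAAAAAAAAAAAAAAAAAAAAAAAAAAAAAAAAAAAAAAAAAAAAAAAAAAAAAAAAAAAAAAAAAAAAAAAAAAAAAAAAAAAAAAAAAAAAAAAAAAAAAAAAAAAAAAAAAAAAAAAAAAAAAAAAAAAAAAAAAAAAAAAAAAAAAAAAAAAAAAAAAAAAAAAAAAAAAAAAAAAAAAAAAAAAAAAAAAAAAAAAAAAAAAAAAAAAAAAAAAAAAAAAAAAAAAAAAAAAAAAAAAAAAAAAAAAAAAAAAAAAAAAAAAAA="/>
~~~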